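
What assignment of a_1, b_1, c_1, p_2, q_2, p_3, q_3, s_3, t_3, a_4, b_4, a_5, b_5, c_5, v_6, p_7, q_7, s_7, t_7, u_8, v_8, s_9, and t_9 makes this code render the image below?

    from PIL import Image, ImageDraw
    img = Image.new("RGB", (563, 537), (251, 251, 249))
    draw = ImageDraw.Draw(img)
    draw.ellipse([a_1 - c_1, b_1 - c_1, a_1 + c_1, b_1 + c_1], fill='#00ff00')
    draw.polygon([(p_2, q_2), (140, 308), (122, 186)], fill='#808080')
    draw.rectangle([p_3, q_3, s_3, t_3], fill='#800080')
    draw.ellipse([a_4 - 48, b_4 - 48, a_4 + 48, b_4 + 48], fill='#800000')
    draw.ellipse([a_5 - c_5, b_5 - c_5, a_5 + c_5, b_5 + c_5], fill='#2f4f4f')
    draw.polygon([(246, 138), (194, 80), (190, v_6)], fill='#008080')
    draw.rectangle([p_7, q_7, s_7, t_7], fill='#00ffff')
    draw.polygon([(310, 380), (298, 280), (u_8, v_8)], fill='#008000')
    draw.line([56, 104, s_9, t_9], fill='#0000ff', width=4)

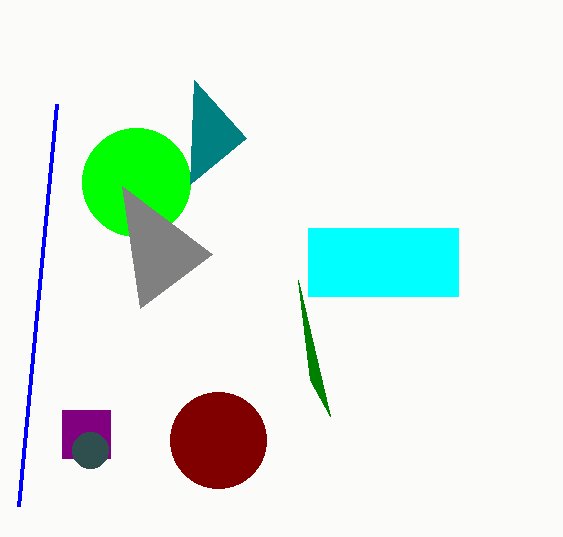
a_1 = 136, b_1 = 182, c_1 = 54, p_2 = 212, q_2 = 254, p_3 = 62, q_3 = 410, s_3 = 110, t_3 = 458, a_4 = 218, b_4 = 440, a_5 = 90, b_5 = 450, c_5 = 18, v_6 = 184, p_7 = 308, q_7 = 228, s_7 = 458, t_7 = 296, u_8 = 330, v_8 = 416, s_9 = 18, t_9 = 506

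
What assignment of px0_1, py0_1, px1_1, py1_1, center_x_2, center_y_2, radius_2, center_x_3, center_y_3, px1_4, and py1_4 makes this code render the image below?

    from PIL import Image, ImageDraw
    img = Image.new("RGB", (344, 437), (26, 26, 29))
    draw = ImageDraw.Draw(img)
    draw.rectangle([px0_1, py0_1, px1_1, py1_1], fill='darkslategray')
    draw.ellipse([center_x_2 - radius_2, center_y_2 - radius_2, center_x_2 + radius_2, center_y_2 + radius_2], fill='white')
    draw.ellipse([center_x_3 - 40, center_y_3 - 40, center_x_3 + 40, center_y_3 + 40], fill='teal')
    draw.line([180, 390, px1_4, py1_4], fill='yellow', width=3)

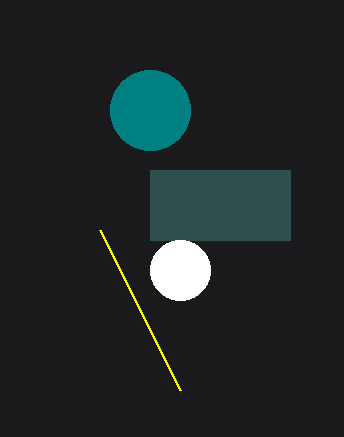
px0_1 = 150; py0_1 = 170; px1_1 = 290; py1_1 = 240; center_x_2 = 180; center_y_2 = 270; radius_2 = 30; center_x_3 = 150; center_y_3 = 110; px1_4 = 100; py1_4 = 230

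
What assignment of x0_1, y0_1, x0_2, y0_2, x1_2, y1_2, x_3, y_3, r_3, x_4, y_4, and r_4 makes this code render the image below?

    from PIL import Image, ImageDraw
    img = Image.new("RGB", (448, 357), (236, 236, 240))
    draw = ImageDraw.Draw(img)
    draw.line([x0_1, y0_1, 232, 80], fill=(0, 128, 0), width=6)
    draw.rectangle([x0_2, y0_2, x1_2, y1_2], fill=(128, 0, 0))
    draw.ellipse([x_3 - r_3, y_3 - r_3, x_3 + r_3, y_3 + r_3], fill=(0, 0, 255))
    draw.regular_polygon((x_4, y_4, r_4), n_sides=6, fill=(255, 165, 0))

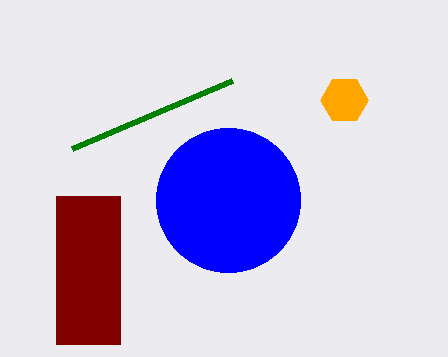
x0_1 = 72, y0_1 = 148, x0_2 = 56, y0_2 = 196, x1_2 = 120, y1_2 = 344, x_3 = 228, y_3 = 200, r_3 = 72, x_4 = 344, y_4 = 100, r_4 = 24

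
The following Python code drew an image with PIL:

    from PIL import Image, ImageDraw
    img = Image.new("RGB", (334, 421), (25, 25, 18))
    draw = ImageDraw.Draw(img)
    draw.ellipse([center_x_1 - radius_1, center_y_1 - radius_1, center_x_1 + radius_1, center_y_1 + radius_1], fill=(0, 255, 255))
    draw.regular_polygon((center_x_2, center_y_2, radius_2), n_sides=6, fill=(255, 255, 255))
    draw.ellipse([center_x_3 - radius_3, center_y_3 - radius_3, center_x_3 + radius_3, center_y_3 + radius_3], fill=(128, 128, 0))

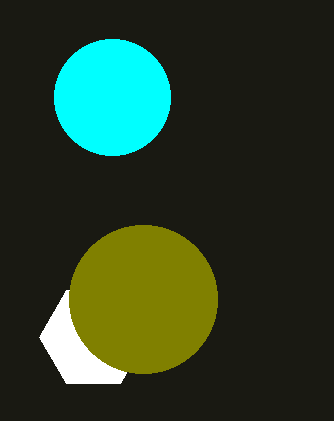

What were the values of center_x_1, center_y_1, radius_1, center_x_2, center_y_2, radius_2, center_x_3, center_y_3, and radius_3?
center_x_1 = 112
center_y_1 = 97
radius_1 = 58
center_x_2 = 93
center_y_2 = 337
radius_2 = 54
center_x_3 = 143
center_y_3 = 299
radius_3 = 74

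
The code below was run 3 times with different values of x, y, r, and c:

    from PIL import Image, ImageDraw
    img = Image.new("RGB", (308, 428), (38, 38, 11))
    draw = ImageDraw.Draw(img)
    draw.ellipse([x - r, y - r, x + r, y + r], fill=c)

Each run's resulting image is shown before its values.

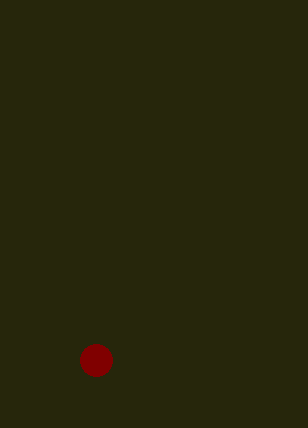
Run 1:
x = 96
y = 360
r = 16
c = 'maroon'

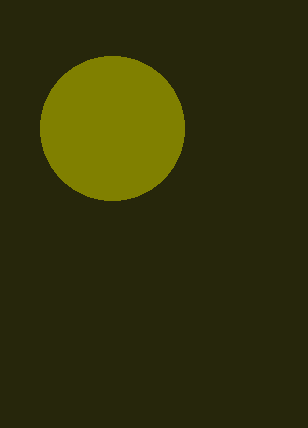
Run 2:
x = 112
y = 128
r = 72
c = 'olive'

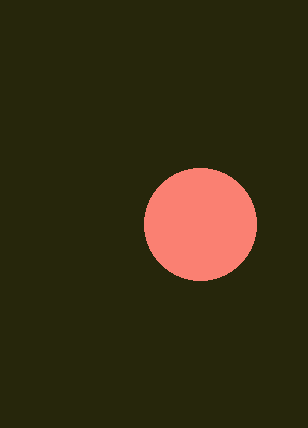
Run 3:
x = 200, y = 224, r = 56, c = 'salmon'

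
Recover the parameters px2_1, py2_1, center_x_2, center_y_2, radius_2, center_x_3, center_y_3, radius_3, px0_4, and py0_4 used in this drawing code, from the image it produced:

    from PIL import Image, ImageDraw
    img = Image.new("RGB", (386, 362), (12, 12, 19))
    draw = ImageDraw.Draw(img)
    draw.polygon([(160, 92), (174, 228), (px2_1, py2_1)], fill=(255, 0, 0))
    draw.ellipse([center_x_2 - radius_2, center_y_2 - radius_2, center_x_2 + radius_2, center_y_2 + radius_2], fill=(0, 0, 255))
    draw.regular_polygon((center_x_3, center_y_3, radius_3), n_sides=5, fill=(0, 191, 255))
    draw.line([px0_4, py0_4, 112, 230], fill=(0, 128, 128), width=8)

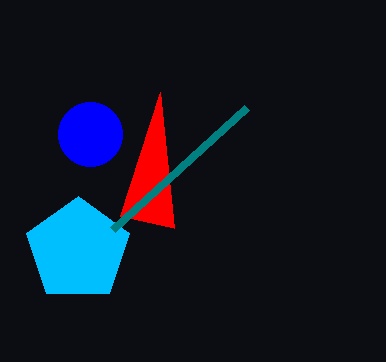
px2_1 = 120
py2_1 = 216
center_x_2 = 90
center_y_2 = 134
radius_2 = 32
center_x_3 = 78
center_y_3 = 250
radius_3 = 54
px0_4 = 246
py0_4 = 108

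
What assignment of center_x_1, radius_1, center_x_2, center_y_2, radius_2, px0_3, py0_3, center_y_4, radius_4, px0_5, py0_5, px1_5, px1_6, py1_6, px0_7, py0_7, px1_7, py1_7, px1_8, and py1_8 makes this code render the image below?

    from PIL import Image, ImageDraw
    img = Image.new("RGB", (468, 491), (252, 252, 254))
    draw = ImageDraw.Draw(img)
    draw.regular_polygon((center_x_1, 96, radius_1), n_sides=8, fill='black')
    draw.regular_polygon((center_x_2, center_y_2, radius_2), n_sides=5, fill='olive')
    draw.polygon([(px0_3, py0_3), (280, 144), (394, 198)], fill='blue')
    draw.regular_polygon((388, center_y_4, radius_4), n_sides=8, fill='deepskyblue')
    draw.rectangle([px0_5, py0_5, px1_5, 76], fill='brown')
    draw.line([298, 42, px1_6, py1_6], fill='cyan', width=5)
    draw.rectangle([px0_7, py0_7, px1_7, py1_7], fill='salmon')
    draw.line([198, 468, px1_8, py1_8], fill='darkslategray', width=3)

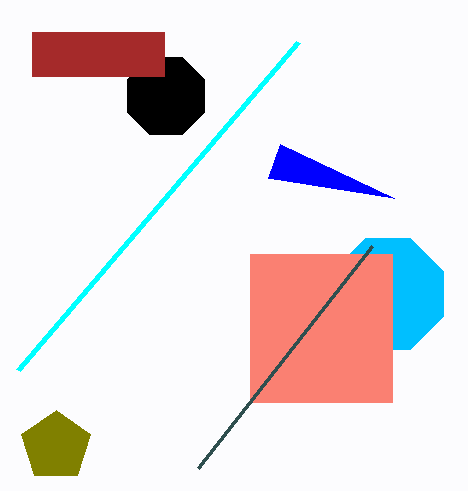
center_x_1 = 166, radius_1 = 42, center_x_2 = 56, center_y_2 = 446, radius_2 = 36, px0_3 = 268, py0_3 = 178, center_y_4 = 294, radius_4 = 60, px0_5 = 32, py0_5 = 32, px1_5 = 164, px1_6 = 18, py1_6 = 370, px0_7 = 250, py0_7 = 254, px1_7 = 392, py1_7 = 402, px1_8 = 372, py1_8 = 246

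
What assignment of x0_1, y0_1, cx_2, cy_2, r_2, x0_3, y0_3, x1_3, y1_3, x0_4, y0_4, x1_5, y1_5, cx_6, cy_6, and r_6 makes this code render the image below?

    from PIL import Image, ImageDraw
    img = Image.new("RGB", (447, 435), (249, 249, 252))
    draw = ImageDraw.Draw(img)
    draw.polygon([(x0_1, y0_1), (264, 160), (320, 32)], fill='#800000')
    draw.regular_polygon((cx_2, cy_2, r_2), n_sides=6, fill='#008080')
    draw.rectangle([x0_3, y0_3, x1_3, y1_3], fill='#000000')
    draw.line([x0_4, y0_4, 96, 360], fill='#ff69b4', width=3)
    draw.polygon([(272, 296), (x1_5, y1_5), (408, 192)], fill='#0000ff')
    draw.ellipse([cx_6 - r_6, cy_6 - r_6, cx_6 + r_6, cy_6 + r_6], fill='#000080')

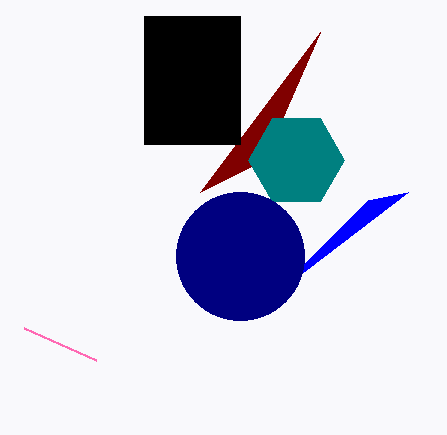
x0_1 = 200
y0_1 = 192
cx_2 = 296
cy_2 = 160
r_2 = 48
x0_3 = 144
y0_3 = 16
x1_3 = 240
y1_3 = 144
x0_4 = 24
y0_4 = 328
x1_5 = 368
y1_5 = 200
cx_6 = 240
cy_6 = 256
r_6 = 64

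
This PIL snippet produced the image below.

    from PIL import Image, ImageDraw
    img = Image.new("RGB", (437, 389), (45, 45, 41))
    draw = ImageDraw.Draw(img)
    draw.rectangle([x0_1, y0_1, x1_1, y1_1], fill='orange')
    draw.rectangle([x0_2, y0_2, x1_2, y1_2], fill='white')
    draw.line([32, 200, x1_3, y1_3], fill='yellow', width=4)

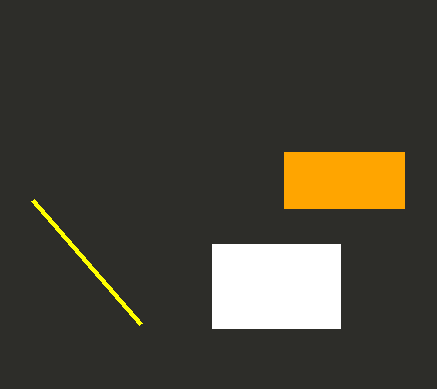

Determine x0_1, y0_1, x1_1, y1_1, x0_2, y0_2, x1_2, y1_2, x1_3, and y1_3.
x0_1 = 284; y0_1 = 152; x1_1 = 404; y1_1 = 208; x0_2 = 212; y0_2 = 244; x1_2 = 340; y1_2 = 328; x1_3 = 140; y1_3 = 324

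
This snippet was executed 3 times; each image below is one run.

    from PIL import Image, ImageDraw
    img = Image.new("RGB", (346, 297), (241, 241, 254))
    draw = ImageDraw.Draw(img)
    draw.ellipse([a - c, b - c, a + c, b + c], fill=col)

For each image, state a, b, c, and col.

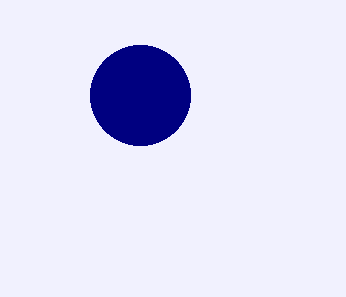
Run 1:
a = 140, b = 95, c = 50, col = 'navy'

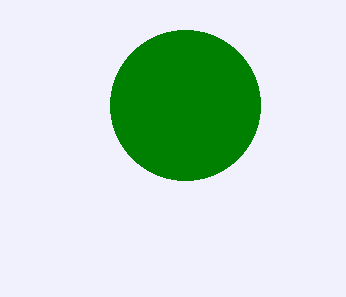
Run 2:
a = 185, b = 105, c = 75, col = 'green'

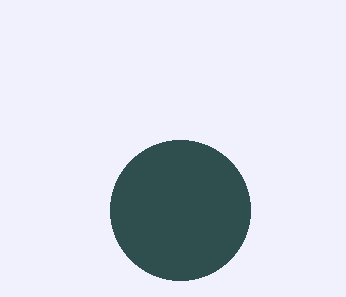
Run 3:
a = 180
b = 210
c = 70
col = 'darkslategray'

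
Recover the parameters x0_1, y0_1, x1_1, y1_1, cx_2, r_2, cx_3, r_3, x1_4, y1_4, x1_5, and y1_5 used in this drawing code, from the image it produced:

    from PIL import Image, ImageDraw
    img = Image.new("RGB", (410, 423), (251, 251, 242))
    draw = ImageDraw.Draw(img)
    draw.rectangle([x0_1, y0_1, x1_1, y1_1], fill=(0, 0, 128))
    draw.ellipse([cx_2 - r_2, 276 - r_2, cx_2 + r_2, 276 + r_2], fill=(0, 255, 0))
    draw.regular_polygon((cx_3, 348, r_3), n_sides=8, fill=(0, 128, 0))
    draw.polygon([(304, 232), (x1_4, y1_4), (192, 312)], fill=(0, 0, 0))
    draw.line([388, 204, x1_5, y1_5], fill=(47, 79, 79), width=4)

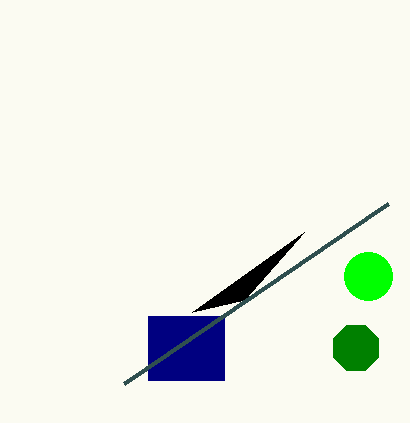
x0_1 = 148, y0_1 = 316, x1_1 = 224, y1_1 = 380, cx_2 = 368, r_2 = 24, cx_3 = 356, r_3 = 24, x1_4 = 244, y1_4 = 300, x1_5 = 124, y1_5 = 384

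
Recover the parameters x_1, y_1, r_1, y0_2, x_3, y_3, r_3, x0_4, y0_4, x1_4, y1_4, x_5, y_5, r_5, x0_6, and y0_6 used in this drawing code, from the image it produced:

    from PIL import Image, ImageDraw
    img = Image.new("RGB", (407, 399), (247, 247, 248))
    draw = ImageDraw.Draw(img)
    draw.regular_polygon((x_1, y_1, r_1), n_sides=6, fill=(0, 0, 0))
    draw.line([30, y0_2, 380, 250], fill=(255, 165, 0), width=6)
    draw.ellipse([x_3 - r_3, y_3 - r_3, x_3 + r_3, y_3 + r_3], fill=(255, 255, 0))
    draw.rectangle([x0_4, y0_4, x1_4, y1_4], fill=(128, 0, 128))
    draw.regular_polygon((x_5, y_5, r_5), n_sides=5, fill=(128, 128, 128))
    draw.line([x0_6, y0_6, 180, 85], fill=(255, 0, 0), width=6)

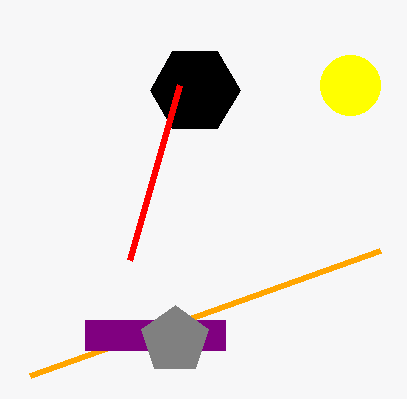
x_1 = 195; y_1 = 90; r_1 = 45; y0_2 = 375; x_3 = 350; y_3 = 85; r_3 = 30; x0_4 = 85; y0_4 = 320; x1_4 = 225; y1_4 = 350; x_5 = 175; y_5 = 340; r_5 = 35; x0_6 = 130; y0_6 = 260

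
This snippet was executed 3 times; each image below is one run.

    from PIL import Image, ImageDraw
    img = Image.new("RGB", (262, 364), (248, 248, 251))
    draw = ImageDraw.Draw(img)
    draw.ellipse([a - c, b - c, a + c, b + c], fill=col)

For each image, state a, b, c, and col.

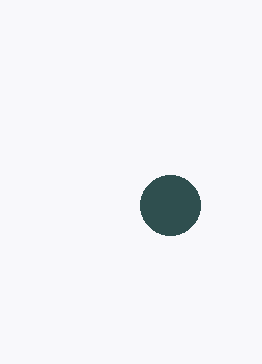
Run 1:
a = 170
b = 205
c = 30
col = 'darkslategray'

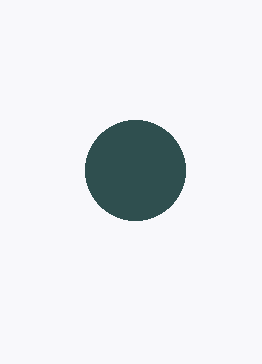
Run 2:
a = 135, b = 170, c = 50, col = 'darkslategray'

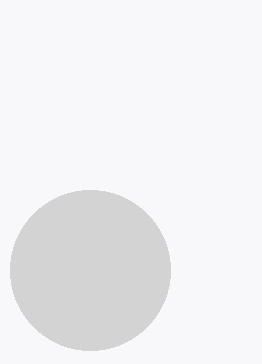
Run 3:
a = 90; b = 270; c = 80; col = 'lightgray'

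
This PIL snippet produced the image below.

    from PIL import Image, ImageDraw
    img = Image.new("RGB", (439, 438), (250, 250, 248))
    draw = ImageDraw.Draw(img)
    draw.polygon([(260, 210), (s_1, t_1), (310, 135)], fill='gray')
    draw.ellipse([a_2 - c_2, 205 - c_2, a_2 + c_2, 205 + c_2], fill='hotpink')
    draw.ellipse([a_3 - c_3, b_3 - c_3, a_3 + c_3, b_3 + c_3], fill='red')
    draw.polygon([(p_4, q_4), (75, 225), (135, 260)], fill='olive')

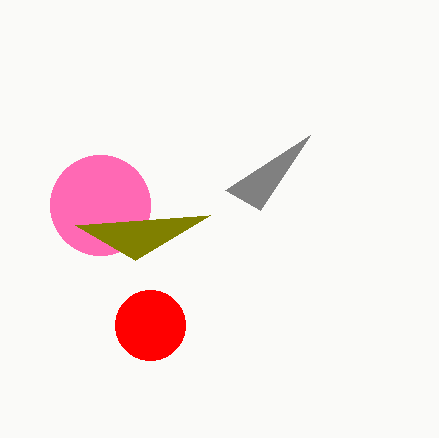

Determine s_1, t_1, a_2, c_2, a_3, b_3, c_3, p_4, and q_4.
s_1 = 225; t_1 = 190; a_2 = 100; c_2 = 50; a_3 = 150; b_3 = 325; c_3 = 35; p_4 = 210; q_4 = 215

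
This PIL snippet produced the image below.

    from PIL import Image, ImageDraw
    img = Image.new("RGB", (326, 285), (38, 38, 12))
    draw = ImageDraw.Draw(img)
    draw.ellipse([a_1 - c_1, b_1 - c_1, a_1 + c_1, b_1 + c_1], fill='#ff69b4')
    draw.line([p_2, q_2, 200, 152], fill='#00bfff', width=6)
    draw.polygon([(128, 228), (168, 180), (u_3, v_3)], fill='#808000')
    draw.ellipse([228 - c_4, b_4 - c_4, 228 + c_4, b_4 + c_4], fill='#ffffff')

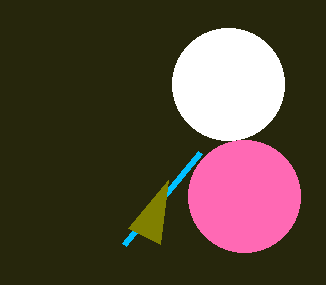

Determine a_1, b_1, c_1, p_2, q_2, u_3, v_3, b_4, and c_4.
a_1 = 244; b_1 = 196; c_1 = 56; p_2 = 124; q_2 = 244; u_3 = 160; v_3 = 244; b_4 = 84; c_4 = 56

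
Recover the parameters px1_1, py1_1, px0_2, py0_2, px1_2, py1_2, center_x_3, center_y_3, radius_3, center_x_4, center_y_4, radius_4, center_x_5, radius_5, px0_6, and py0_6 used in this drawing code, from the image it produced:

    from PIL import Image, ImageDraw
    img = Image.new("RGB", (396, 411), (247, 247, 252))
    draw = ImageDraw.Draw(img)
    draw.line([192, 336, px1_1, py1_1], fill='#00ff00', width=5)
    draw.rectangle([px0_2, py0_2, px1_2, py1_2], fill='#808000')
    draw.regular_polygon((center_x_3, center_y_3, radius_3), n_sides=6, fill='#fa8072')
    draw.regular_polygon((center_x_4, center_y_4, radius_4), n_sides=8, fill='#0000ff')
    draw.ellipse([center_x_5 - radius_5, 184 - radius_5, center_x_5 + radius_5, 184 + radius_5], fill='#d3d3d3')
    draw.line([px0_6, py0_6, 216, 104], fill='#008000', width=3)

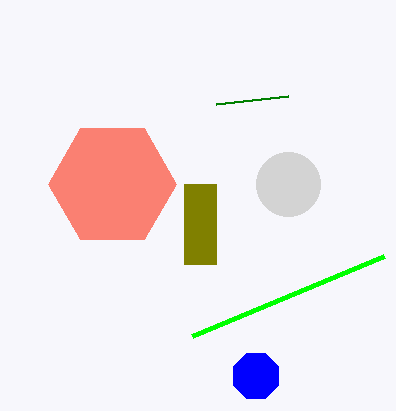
px1_1 = 384, py1_1 = 256, px0_2 = 184, py0_2 = 184, px1_2 = 216, py1_2 = 264, center_x_3 = 112, center_y_3 = 184, radius_3 = 64, center_x_4 = 256, center_y_4 = 376, radius_4 = 24, center_x_5 = 288, radius_5 = 32, px0_6 = 288, py0_6 = 96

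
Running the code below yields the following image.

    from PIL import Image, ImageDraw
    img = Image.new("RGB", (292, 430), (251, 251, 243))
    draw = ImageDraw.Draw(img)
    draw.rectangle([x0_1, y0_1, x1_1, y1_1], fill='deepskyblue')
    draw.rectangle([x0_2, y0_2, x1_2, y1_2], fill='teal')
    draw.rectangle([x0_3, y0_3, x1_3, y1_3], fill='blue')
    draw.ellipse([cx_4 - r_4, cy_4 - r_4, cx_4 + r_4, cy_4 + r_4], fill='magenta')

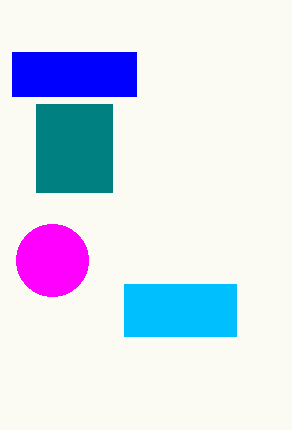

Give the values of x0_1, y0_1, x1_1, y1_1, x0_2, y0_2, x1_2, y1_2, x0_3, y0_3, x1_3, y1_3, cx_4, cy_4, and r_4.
x0_1 = 124
y0_1 = 284
x1_1 = 236
y1_1 = 336
x0_2 = 36
y0_2 = 104
x1_2 = 112
y1_2 = 192
x0_3 = 12
y0_3 = 52
x1_3 = 136
y1_3 = 96
cx_4 = 52
cy_4 = 260
r_4 = 36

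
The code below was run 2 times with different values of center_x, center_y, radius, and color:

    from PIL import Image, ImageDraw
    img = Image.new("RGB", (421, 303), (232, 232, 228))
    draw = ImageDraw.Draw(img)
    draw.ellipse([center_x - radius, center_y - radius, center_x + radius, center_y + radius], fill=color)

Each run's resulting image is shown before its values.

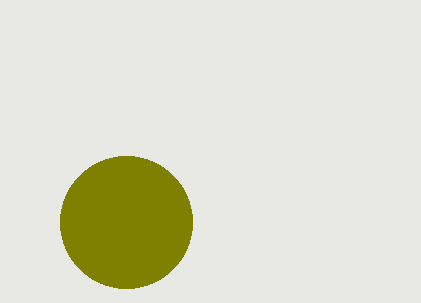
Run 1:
center_x = 126
center_y = 222
radius = 66
color = 'olive'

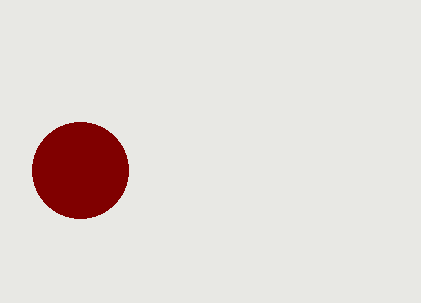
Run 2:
center_x = 80, center_y = 170, radius = 48, color = 'maroon'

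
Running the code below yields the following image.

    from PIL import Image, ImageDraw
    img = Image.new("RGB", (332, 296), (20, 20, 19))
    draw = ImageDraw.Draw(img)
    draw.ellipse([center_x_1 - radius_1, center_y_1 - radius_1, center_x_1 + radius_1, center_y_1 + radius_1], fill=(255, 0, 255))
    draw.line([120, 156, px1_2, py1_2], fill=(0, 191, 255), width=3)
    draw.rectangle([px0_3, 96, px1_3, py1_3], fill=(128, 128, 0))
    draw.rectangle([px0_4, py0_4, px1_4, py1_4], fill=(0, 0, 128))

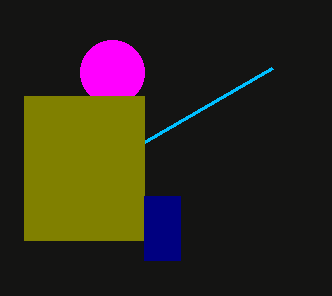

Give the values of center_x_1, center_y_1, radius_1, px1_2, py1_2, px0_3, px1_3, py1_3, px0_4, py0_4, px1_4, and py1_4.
center_x_1 = 112
center_y_1 = 72
radius_1 = 32
px1_2 = 272
py1_2 = 68
px0_3 = 24
px1_3 = 144
py1_3 = 240
px0_4 = 144
py0_4 = 196
px1_4 = 180
py1_4 = 260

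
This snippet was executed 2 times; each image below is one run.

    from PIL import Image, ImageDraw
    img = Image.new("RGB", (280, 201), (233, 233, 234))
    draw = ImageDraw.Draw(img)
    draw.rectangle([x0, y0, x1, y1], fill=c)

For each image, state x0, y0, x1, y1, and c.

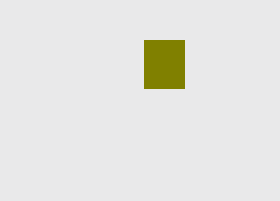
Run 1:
x0 = 144; y0 = 40; x1 = 184; y1 = 88; c = 'olive'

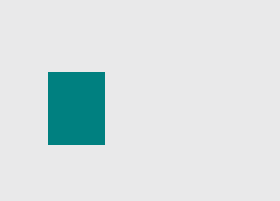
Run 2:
x0 = 48
y0 = 72
x1 = 104
y1 = 144
c = 'teal'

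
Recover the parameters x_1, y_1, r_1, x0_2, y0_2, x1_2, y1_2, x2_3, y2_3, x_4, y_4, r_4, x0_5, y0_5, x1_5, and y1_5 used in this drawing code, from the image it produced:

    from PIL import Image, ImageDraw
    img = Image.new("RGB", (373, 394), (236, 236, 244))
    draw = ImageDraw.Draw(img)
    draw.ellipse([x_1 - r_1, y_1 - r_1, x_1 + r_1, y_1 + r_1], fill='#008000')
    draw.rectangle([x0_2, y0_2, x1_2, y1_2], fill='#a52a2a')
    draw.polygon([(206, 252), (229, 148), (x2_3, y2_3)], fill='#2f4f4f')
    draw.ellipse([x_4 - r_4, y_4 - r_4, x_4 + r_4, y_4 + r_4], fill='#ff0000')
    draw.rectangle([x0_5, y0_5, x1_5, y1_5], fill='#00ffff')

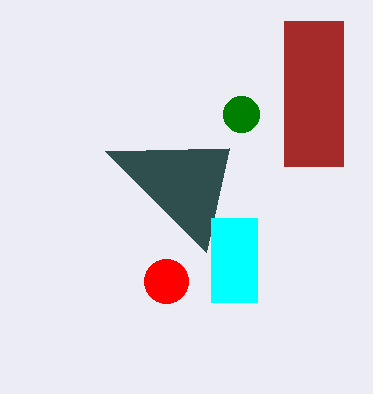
x_1 = 241, y_1 = 114, r_1 = 18, x0_2 = 284, y0_2 = 21, x1_2 = 343, y1_2 = 166, x2_3 = 105, y2_3 = 151, x_4 = 166, y_4 = 281, r_4 = 22, x0_5 = 211, y0_5 = 218, x1_5 = 257, y1_5 = 302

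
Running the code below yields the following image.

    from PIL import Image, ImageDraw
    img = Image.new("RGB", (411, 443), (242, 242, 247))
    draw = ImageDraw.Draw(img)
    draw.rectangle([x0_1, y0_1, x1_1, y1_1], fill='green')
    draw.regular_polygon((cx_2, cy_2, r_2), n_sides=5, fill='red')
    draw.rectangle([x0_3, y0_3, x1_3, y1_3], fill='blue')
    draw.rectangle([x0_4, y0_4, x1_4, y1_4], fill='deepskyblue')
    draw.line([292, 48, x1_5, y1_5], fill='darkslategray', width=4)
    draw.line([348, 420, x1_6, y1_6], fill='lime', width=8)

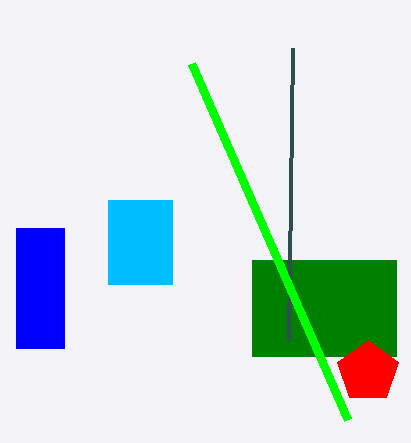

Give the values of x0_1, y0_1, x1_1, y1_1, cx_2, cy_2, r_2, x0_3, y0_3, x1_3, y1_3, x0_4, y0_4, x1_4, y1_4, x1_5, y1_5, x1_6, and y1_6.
x0_1 = 252; y0_1 = 260; x1_1 = 396; y1_1 = 356; cx_2 = 368; cy_2 = 372; r_2 = 32; x0_3 = 16; y0_3 = 228; x1_3 = 64; y1_3 = 348; x0_4 = 108; y0_4 = 200; x1_4 = 172; y1_4 = 284; x1_5 = 288; y1_5 = 340; x1_6 = 192; y1_6 = 64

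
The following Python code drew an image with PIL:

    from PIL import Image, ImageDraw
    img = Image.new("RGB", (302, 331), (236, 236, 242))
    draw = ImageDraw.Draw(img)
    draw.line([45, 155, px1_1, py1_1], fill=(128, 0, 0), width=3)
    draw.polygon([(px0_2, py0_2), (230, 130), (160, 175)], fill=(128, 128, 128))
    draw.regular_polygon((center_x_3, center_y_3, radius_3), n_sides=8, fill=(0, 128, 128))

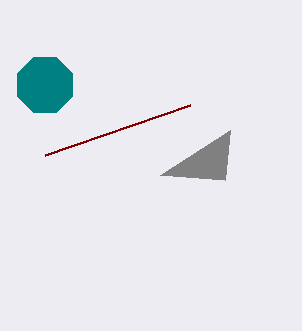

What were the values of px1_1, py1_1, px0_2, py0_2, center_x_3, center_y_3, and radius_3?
px1_1 = 190
py1_1 = 105
px0_2 = 225
py0_2 = 180
center_x_3 = 45
center_y_3 = 85
radius_3 = 30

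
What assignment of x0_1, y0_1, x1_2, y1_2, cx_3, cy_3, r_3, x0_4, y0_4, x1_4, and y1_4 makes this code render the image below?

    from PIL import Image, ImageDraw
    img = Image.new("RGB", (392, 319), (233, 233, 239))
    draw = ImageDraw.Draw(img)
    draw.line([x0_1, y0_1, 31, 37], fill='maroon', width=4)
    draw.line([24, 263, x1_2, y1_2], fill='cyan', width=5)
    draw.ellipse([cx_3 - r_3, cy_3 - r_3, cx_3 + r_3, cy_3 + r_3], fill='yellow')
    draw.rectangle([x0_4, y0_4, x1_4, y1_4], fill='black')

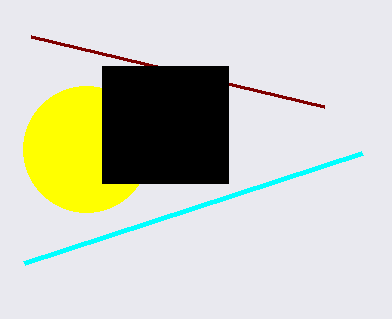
x0_1 = 324, y0_1 = 107, x1_2 = 362, y1_2 = 153, cx_3 = 86, cy_3 = 149, r_3 = 63, x0_4 = 102, y0_4 = 66, x1_4 = 228, y1_4 = 183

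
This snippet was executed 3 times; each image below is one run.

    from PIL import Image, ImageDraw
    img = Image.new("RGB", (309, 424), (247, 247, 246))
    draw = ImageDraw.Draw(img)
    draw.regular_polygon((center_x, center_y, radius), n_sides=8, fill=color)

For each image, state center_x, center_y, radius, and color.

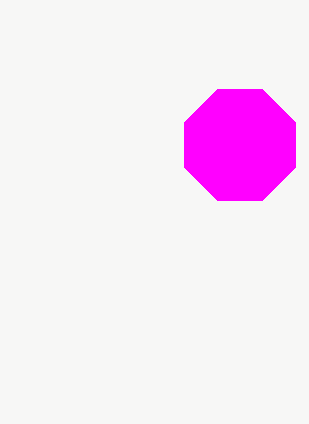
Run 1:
center_x = 240; center_y = 145; radius = 60; color = 'magenta'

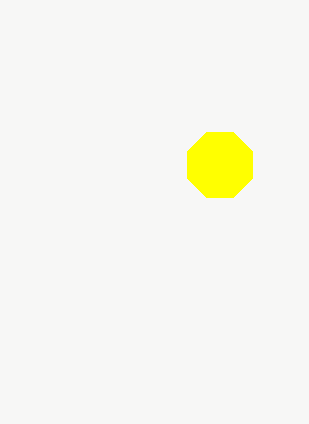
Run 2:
center_x = 220, center_y = 165, radius = 35, color = 'yellow'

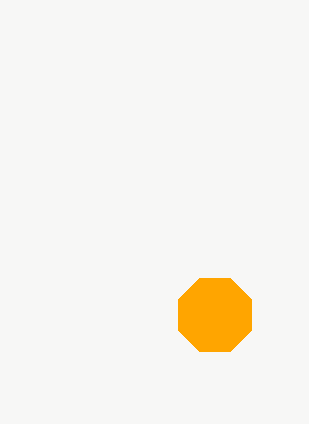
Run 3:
center_x = 215; center_y = 315; radius = 40; color = 'orange'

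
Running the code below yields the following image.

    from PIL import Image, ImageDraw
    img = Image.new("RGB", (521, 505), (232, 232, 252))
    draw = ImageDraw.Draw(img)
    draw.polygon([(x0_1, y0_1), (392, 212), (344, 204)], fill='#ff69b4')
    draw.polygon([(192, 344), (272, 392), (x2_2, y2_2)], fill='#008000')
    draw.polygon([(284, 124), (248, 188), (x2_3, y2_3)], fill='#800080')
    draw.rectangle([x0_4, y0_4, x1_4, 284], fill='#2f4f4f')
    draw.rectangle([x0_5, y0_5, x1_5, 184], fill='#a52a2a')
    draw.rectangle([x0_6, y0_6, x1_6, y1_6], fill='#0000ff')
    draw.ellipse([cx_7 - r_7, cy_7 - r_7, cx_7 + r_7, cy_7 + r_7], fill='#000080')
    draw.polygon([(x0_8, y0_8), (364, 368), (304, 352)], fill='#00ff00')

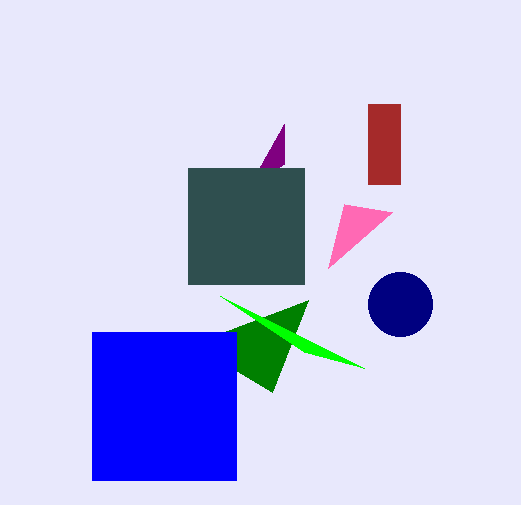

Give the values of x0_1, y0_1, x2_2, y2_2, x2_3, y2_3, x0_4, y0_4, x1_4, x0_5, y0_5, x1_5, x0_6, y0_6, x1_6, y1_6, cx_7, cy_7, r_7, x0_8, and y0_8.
x0_1 = 328; y0_1 = 268; x2_2 = 308; y2_2 = 300; x2_3 = 284; y2_3 = 164; x0_4 = 188; y0_4 = 168; x1_4 = 304; x0_5 = 368; y0_5 = 104; x1_5 = 400; x0_6 = 92; y0_6 = 332; x1_6 = 236; y1_6 = 480; cx_7 = 400; cy_7 = 304; r_7 = 32; x0_8 = 220; y0_8 = 296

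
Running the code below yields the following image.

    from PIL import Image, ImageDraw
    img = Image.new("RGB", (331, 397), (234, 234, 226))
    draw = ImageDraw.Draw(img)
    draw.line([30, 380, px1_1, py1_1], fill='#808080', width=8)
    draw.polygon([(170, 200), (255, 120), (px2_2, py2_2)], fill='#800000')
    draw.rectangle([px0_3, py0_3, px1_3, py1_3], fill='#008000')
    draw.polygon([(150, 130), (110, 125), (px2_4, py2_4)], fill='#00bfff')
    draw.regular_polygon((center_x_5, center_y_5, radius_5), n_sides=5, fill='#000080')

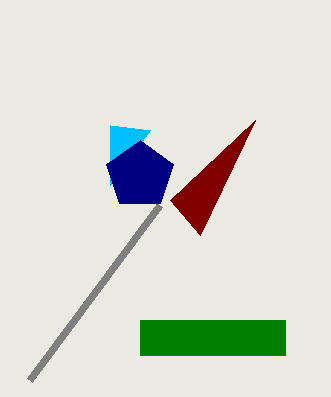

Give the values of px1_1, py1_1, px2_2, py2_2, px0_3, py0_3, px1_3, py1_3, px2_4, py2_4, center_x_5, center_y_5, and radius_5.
px1_1 = 160; py1_1 = 205; px2_2 = 200; py2_2 = 235; px0_3 = 140; py0_3 = 320; px1_3 = 285; py1_3 = 355; px2_4 = 110; py2_4 = 185; center_x_5 = 140; center_y_5 = 175; radius_5 = 35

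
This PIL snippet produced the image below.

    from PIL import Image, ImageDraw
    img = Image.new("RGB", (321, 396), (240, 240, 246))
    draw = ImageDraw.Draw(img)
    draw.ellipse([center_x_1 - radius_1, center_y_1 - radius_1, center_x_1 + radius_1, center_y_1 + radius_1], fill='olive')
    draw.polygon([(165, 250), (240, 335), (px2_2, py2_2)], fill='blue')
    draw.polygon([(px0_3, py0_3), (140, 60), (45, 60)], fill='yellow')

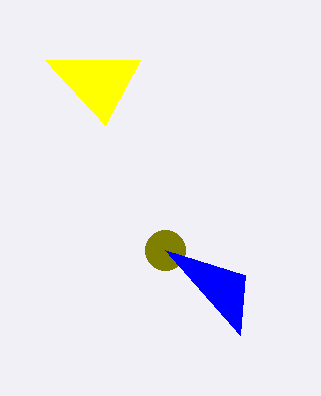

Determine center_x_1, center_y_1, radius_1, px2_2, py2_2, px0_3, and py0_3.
center_x_1 = 165; center_y_1 = 250; radius_1 = 20; px2_2 = 245; py2_2 = 275; px0_3 = 105; py0_3 = 125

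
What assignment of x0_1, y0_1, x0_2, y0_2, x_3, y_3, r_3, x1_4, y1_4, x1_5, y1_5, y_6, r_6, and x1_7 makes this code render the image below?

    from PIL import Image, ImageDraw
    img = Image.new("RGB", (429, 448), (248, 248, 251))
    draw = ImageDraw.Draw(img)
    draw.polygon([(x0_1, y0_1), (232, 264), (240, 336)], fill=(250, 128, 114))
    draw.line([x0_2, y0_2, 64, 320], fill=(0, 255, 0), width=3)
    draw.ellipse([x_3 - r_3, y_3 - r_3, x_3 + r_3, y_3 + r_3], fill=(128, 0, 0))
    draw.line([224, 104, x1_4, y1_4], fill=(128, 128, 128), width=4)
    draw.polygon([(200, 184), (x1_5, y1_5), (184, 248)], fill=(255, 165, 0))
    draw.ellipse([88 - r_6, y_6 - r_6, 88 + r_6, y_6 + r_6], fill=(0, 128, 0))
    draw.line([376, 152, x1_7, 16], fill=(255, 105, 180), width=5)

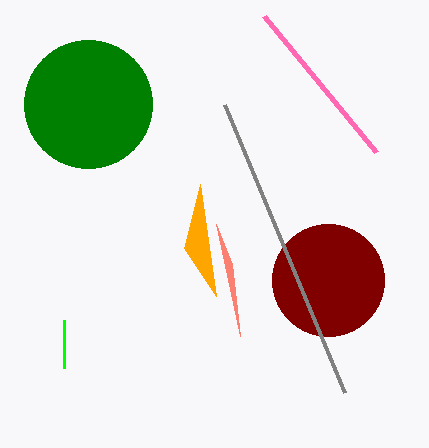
x0_1 = 216, y0_1 = 224, x0_2 = 64, y0_2 = 368, x_3 = 328, y_3 = 280, r_3 = 56, x1_4 = 344, y1_4 = 392, x1_5 = 216, y1_5 = 296, y_6 = 104, r_6 = 64, x1_7 = 264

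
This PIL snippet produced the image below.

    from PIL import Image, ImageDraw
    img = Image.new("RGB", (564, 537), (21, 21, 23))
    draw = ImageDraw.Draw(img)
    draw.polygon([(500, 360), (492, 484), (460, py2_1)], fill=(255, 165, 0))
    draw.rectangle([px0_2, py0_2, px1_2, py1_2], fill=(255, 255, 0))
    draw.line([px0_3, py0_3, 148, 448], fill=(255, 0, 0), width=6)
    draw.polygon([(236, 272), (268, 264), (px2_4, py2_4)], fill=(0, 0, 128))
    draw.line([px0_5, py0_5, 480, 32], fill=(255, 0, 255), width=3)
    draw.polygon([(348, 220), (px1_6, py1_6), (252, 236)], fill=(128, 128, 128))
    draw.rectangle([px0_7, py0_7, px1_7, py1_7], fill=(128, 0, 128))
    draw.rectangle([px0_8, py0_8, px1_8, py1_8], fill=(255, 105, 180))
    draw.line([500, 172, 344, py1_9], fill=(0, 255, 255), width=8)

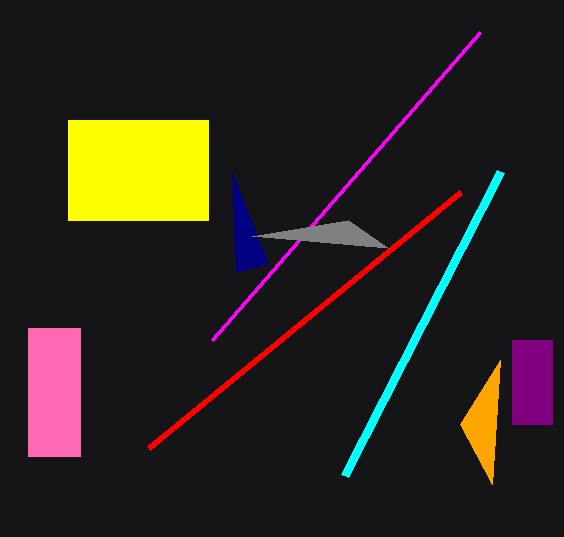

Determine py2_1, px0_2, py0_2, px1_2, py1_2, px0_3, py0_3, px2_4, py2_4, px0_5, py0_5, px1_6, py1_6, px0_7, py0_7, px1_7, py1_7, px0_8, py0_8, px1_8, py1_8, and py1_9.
py2_1 = 424, px0_2 = 68, py0_2 = 120, px1_2 = 208, py1_2 = 220, px0_3 = 460, py0_3 = 192, px2_4 = 232, py2_4 = 172, px0_5 = 212, py0_5 = 340, px1_6 = 388, py1_6 = 248, px0_7 = 512, py0_7 = 340, px1_7 = 552, py1_7 = 424, px0_8 = 28, py0_8 = 328, px1_8 = 80, py1_8 = 456, py1_9 = 476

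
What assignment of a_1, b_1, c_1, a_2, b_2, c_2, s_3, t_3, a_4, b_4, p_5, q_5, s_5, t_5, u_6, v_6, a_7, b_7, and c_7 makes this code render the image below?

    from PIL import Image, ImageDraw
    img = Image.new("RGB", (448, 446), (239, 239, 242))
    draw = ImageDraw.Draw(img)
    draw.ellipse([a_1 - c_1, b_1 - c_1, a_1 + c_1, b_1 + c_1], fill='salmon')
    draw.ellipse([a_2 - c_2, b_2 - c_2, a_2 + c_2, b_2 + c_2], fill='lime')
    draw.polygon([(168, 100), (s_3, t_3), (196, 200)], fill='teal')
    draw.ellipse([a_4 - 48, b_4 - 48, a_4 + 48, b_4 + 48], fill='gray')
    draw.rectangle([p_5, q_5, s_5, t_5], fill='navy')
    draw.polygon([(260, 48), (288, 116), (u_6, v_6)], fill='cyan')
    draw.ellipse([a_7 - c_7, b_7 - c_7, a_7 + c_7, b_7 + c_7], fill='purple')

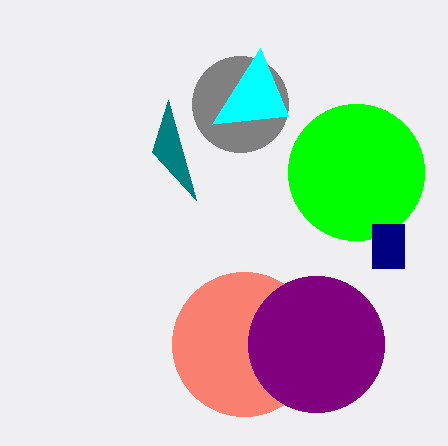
a_1 = 244, b_1 = 344, c_1 = 72, a_2 = 356, b_2 = 172, c_2 = 68, s_3 = 152, t_3 = 152, a_4 = 240, b_4 = 104, p_5 = 372, q_5 = 224, s_5 = 404, t_5 = 268, u_6 = 212, v_6 = 124, a_7 = 316, b_7 = 344, c_7 = 68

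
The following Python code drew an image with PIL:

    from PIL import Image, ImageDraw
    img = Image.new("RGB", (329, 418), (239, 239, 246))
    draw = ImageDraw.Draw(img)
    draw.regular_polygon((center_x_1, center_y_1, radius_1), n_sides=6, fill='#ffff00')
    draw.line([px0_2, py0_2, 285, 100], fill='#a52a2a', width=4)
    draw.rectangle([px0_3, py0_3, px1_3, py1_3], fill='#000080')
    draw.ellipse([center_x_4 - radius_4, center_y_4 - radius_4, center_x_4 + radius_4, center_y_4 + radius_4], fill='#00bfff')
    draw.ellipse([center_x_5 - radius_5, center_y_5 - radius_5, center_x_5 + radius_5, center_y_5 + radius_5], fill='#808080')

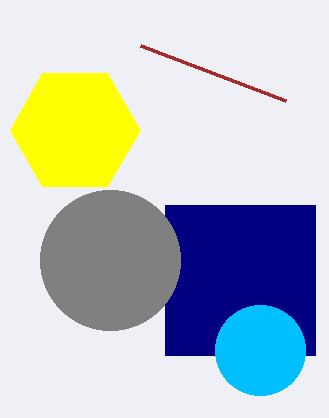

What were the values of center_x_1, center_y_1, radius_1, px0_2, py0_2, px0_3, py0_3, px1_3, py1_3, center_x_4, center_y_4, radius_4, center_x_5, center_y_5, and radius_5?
center_x_1 = 75; center_y_1 = 130; radius_1 = 65; px0_2 = 140; py0_2 = 45; px0_3 = 165; py0_3 = 205; px1_3 = 315; py1_3 = 355; center_x_4 = 260; center_y_4 = 350; radius_4 = 45; center_x_5 = 110; center_y_5 = 260; radius_5 = 70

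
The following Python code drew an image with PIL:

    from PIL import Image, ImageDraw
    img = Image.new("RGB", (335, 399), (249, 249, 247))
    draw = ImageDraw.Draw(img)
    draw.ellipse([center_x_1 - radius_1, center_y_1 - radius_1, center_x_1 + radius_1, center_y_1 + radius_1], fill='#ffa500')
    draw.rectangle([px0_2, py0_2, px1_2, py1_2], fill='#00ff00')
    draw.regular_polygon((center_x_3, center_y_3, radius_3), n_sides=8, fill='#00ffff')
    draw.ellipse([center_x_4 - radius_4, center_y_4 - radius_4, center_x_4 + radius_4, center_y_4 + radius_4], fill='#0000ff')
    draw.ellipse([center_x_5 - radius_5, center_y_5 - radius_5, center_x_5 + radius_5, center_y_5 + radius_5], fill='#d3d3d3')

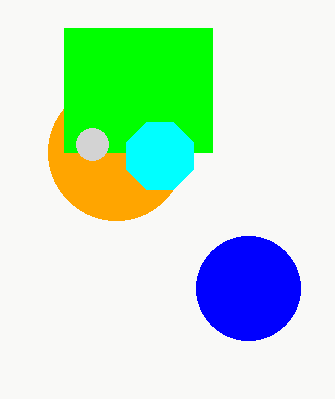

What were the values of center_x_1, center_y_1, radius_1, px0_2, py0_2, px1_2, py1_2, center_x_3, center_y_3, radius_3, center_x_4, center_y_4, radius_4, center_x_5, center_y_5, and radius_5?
center_x_1 = 116
center_y_1 = 152
radius_1 = 68
px0_2 = 64
py0_2 = 28
px1_2 = 212
py1_2 = 152
center_x_3 = 160
center_y_3 = 156
radius_3 = 36
center_x_4 = 248
center_y_4 = 288
radius_4 = 52
center_x_5 = 92
center_y_5 = 144
radius_5 = 16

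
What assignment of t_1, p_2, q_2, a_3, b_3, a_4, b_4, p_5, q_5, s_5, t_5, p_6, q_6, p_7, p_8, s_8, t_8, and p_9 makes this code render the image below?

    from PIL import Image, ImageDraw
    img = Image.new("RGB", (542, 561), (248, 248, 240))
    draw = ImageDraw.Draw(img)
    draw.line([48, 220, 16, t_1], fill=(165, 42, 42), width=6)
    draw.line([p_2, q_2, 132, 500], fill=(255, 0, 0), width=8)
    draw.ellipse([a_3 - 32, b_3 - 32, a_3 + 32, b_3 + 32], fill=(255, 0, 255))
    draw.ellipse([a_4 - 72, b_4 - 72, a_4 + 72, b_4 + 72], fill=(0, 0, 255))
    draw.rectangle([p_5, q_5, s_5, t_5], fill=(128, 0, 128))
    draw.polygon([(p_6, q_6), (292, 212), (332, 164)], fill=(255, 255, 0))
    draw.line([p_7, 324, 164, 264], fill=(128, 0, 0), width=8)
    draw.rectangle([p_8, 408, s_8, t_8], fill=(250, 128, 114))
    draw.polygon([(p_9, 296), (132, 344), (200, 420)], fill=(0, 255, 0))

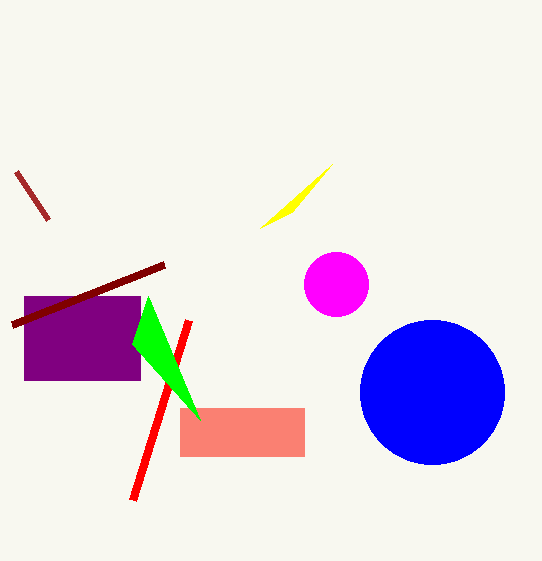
t_1 = 172
p_2 = 188
q_2 = 320
a_3 = 336
b_3 = 284
a_4 = 432
b_4 = 392
p_5 = 24
q_5 = 296
s_5 = 140
t_5 = 380
p_6 = 260
q_6 = 228
p_7 = 12
p_8 = 180
s_8 = 304
t_8 = 456
p_9 = 148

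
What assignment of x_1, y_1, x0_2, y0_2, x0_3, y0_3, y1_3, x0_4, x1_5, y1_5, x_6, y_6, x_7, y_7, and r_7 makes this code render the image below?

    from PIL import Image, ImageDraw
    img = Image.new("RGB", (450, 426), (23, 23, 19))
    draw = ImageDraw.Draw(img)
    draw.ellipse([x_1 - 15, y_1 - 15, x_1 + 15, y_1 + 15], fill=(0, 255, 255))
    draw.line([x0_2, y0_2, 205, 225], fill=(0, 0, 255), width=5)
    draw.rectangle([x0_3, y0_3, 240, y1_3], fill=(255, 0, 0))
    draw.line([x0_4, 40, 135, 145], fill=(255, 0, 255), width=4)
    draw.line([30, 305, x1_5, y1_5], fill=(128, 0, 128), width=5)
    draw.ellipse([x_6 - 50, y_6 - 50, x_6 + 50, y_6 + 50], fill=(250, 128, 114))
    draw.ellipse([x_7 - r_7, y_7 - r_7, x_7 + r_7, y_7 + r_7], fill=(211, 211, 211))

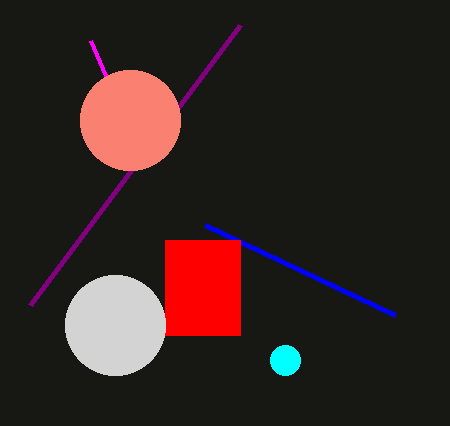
x_1 = 285; y_1 = 360; x0_2 = 395; y0_2 = 315; x0_3 = 165; y0_3 = 240; y1_3 = 335; x0_4 = 90; x1_5 = 240; y1_5 = 25; x_6 = 130; y_6 = 120; x_7 = 115; y_7 = 325; r_7 = 50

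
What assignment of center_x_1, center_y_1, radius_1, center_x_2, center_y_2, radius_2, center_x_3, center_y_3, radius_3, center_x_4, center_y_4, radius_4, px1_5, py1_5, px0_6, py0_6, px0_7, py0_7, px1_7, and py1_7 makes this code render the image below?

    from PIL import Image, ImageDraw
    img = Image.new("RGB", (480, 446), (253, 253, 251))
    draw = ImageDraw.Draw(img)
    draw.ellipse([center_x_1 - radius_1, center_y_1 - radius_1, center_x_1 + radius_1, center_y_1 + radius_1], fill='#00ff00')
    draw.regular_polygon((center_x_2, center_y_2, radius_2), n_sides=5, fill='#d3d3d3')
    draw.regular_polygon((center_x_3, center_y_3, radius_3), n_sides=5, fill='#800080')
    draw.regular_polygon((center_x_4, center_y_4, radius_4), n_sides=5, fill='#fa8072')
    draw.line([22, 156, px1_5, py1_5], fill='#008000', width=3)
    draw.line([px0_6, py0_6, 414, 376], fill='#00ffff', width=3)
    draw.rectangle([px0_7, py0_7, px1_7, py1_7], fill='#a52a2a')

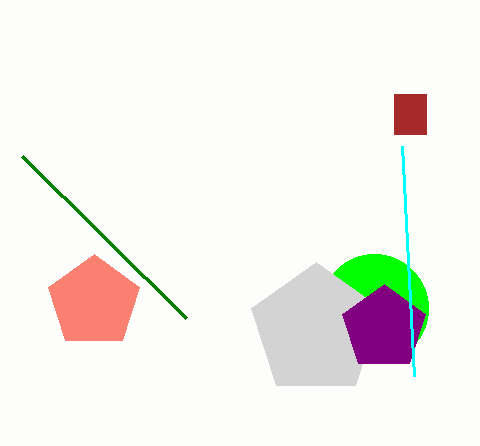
center_x_1 = 374, center_y_1 = 308, radius_1 = 54, center_x_2 = 316, center_y_2 = 330, radius_2 = 68, center_x_3 = 384, center_y_3 = 328, radius_3 = 44, center_x_4 = 94, center_y_4 = 302, radius_4 = 48, px1_5 = 186, py1_5 = 318, px0_6 = 402, py0_6 = 146, px0_7 = 394, py0_7 = 94, px1_7 = 426, py1_7 = 134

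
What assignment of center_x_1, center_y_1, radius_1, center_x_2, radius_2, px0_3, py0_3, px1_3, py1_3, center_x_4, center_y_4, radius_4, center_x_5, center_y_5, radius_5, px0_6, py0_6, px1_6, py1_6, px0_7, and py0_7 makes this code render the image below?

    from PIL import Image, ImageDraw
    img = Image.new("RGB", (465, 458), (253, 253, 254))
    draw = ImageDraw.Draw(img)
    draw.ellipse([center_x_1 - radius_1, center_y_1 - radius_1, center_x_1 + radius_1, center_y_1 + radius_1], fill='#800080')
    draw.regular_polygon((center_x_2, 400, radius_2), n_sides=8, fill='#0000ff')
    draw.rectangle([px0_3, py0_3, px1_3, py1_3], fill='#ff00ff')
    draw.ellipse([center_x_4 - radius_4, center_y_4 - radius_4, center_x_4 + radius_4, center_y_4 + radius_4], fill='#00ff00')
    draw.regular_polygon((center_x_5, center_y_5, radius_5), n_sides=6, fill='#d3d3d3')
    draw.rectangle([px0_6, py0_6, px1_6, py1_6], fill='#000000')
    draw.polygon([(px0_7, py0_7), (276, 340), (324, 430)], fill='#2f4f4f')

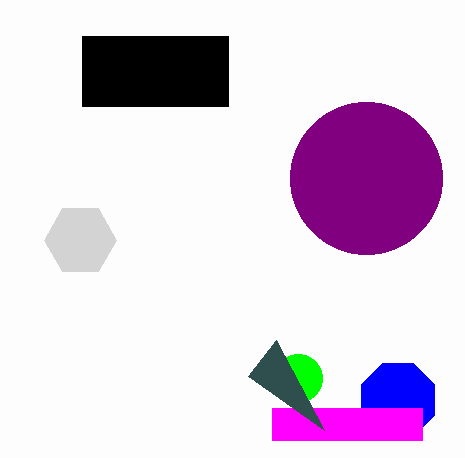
center_x_1 = 366; center_y_1 = 178; radius_1 = 76; center_x_2 = 398; radius_2 = 40; px0_3 = 272; py0_3 = 408; px1_3 = 422; py1_3 = 440; center_x_4 = 298; center_y_4 = 378; radius_4 = 24; center_x_5 = 80; center_y_5 = 240; radius_5 = 36; px0_6 = 82; py0_6 = 36; px1_6 = 228; py1_6 = 106; px0_7 = 248; py0_7 = 376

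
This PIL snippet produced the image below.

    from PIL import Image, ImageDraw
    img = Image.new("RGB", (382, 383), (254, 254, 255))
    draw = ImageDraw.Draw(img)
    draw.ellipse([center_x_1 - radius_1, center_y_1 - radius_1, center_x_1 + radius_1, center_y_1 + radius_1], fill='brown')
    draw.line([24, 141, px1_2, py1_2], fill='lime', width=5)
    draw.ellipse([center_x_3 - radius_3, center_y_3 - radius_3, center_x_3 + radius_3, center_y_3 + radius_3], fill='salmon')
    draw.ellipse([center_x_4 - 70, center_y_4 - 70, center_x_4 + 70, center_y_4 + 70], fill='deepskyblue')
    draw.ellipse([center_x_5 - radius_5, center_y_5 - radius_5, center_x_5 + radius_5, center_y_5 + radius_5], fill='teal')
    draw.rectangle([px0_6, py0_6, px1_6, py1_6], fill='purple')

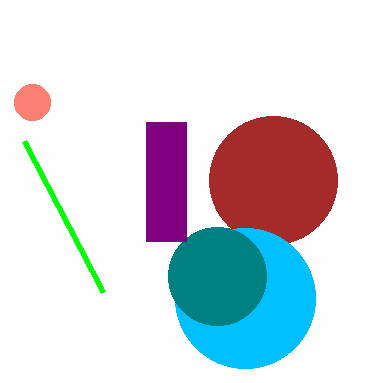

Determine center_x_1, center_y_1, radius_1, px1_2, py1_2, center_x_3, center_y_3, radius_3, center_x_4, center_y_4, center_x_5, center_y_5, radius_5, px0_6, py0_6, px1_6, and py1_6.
center_x_1 = 273, center_y_1 = 180, radius_1 = 64, px1_2 = 103, py1_2 = 292, center_x_3 = 32, center_y_3 = 102, radius_3 = 18, center_x_4 = 245, center_y_4 = 298, center_x_5 = 217, center_y_5 = 276, radius_5 = 49, px0_6 = 146, py0_6 = 122, px1_6 = 186, py1_6 = 241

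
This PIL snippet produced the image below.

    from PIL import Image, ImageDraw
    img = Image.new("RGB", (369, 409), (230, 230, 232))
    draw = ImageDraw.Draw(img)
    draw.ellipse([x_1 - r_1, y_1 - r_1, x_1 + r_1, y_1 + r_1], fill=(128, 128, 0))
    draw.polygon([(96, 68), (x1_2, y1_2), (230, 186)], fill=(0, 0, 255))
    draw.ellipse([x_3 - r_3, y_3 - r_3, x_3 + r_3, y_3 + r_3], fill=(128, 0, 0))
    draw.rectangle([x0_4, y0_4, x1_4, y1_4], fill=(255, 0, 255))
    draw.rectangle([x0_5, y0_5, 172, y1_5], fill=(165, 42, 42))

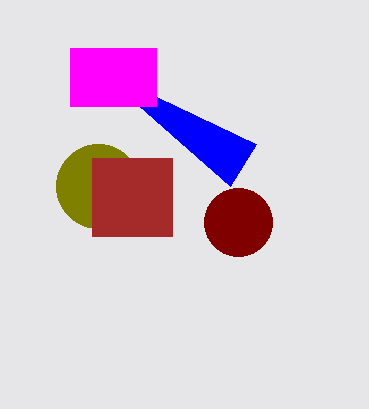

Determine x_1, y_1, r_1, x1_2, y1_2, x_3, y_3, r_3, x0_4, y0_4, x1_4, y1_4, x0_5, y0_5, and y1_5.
x_1 = 98; y_1 = 186; r_1 = 42; x1_2 = 256; y1_2 = 144; x_3 = 238; y_3 = 222; r_3 = 34; x0_4 = 70; y0_4 = 48; x1_4 = 156; y1_4 = 106; x0_5 = 92; y0_5 = 158; y1_5 = 236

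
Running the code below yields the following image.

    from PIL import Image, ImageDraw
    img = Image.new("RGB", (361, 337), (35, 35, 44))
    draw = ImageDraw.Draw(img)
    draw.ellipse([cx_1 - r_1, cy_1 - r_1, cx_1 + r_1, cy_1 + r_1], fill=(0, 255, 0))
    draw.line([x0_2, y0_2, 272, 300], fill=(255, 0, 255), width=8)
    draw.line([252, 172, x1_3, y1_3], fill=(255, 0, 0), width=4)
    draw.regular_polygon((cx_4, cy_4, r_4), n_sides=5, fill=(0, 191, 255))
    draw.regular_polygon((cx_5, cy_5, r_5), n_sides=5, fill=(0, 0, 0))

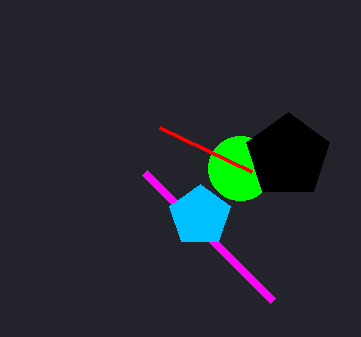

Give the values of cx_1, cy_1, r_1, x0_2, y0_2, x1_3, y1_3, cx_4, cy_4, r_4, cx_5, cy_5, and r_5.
cx_1 = 240, cy_1 = 168, r_1 = 32, x0_2 = 144, y0_2 = 172, x1_3 = 160, y1_3 = 128, cx_4 = 200, cy_4 = 216, r_4 = 32, cx_5 = 288, cy_5 = 156, r_5 = 44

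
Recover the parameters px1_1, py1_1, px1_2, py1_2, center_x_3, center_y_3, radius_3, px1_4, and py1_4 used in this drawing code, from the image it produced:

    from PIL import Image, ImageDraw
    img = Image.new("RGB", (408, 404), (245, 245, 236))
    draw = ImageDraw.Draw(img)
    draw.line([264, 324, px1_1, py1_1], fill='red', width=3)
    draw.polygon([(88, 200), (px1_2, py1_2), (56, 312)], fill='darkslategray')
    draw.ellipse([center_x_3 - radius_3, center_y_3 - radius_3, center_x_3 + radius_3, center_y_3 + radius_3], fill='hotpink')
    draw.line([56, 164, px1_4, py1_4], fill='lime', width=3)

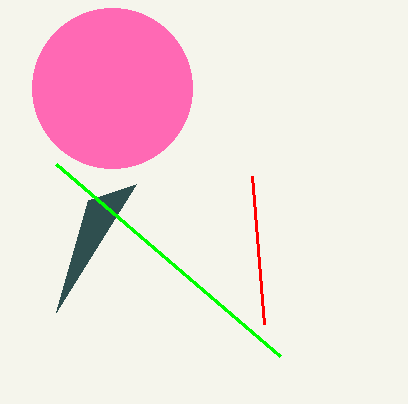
px1_1 = 252
py1_1 = 176
px1_2 = 136
py1_2 = 184
center_x_3 = 112
center_y_3 = 88
radius_3 = 80
px1_4 = 280
py1_4 = 356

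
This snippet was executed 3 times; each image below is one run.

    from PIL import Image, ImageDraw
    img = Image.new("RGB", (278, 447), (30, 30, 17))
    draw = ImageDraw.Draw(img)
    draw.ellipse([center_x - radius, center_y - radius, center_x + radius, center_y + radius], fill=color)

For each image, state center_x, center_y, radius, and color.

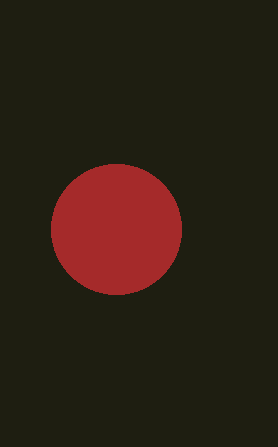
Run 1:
center_x = 116; center_y = 229; radius = 65; color = 'brown'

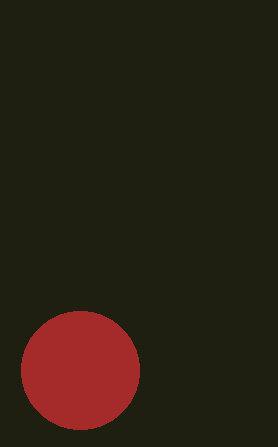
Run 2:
center_x = 80
center_y = 370
radius = 59
color = 'brown'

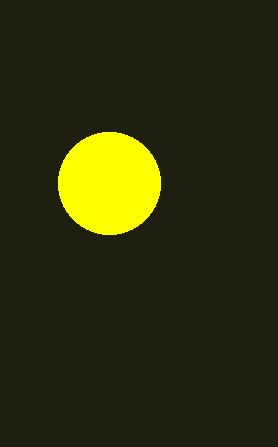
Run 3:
center_x = 109, center_y = 183, radius = 51, color = 'yellow'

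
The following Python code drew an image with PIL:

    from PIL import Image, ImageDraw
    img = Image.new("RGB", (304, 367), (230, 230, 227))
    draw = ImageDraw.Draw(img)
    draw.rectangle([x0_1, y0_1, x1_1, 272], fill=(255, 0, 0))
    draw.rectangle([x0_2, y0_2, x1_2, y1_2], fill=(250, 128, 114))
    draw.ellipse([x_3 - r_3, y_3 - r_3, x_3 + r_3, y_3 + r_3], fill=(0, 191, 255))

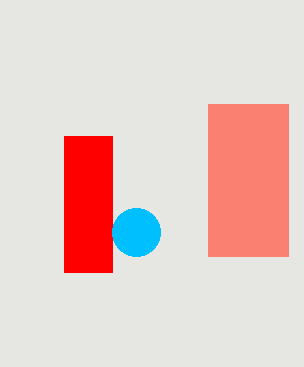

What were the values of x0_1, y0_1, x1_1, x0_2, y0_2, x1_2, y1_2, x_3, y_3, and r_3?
x0_1 = 64; y0_1 = 136; x1_1 = 112; x0_2 = 208; y0_2 = 104; x1_2 = 288; y1_2 = 256; x_3 = 136; y_3 = 232; r_3 = 24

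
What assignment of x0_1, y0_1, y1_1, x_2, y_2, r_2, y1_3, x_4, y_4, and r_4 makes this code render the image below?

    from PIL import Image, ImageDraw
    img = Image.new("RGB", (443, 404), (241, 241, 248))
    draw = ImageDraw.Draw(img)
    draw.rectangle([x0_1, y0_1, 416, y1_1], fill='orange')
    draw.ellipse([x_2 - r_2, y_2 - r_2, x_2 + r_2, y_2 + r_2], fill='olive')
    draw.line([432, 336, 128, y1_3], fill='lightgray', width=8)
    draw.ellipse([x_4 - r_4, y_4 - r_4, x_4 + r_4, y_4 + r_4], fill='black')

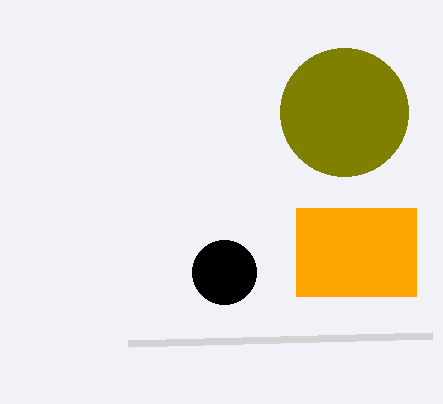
x0_1 = 296, y0_1 = 208, y1_1 = 296, x_2 = 344, y_2 = 112, r_2 = 64, y1_3 = 344, x_4 = 224, y_4 = 272, r_4 = 32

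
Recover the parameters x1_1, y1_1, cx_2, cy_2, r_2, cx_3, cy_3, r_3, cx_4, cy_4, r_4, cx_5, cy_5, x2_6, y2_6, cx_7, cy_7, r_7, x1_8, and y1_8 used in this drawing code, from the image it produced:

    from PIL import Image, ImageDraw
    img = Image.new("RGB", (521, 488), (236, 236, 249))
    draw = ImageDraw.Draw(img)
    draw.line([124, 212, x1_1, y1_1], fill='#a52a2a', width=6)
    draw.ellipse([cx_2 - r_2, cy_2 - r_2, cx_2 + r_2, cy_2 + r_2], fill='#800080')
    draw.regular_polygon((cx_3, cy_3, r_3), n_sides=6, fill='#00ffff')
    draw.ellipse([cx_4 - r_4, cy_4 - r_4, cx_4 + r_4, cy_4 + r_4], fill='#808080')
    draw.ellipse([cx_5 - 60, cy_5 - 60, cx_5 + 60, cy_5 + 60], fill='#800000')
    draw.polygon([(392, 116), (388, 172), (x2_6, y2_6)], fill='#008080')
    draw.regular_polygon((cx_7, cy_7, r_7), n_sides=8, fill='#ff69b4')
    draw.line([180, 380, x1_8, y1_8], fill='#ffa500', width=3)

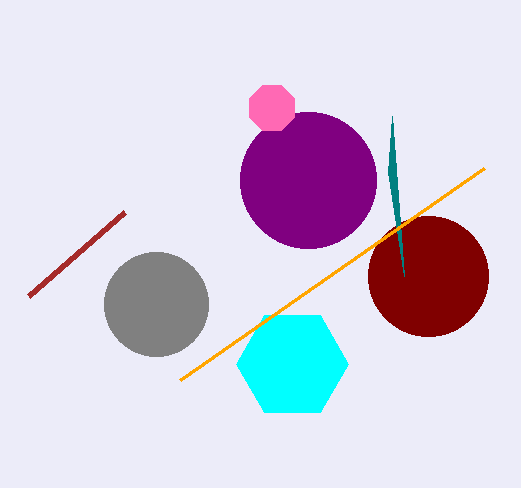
x1_1 = 28
y1_1 = 296
cx_2 = 308
cy_2 = 180
r_2 = 68
cx_3 = 292
cy_3 = 364
r_3 = 56
cx_4 = 156
cy_4 = 304
r_4 = 52
cx_5 = 428
cy_5 = 276
x2_6 = 404
y2_6 = 276
cx_7 = 272
cy_7 = 108
r_7 = 24
x1_8 = 484
y1_8 = 168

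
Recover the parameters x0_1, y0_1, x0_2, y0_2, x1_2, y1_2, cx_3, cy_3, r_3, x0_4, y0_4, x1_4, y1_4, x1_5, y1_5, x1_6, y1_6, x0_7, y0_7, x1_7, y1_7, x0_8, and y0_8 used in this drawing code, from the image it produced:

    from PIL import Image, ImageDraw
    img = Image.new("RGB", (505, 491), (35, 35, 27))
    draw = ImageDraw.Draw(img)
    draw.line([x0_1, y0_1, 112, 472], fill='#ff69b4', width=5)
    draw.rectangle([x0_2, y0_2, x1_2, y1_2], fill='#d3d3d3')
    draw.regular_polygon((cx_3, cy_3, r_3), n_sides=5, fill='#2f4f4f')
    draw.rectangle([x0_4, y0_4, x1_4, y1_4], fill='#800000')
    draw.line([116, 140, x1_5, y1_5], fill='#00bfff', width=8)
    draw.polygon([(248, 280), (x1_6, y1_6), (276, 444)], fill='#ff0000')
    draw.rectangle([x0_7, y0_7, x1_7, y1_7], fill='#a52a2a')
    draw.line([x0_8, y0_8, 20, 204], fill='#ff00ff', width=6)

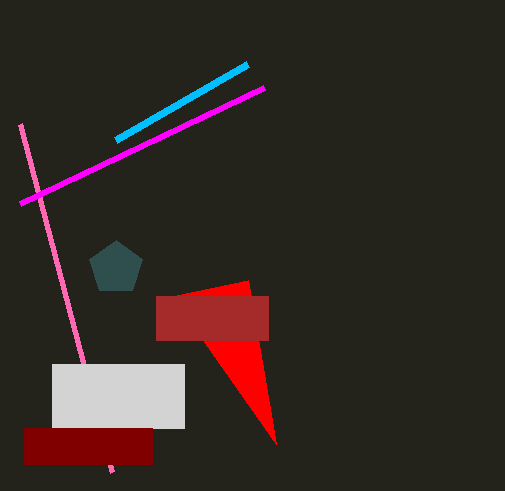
x0_1 = 20; y0_1 = 124; x0_2 = 52; y0_2 = 364; x1_2 = 184; y1_2 = 428; cx_3 = 116; cy_3 = 268; r_3 = 28; x0_4 = 24; y0_4 = 428; x1_4 = 152; y1_4 = 464; x1_5 = 248; y1_5 = 64; x1_6 = 172; y1_6 = 296; x0_7 = 156; y0_7 = 296; x1_7 = 268; y1_7 = 340; x0_8 = 264; y0_8 = 88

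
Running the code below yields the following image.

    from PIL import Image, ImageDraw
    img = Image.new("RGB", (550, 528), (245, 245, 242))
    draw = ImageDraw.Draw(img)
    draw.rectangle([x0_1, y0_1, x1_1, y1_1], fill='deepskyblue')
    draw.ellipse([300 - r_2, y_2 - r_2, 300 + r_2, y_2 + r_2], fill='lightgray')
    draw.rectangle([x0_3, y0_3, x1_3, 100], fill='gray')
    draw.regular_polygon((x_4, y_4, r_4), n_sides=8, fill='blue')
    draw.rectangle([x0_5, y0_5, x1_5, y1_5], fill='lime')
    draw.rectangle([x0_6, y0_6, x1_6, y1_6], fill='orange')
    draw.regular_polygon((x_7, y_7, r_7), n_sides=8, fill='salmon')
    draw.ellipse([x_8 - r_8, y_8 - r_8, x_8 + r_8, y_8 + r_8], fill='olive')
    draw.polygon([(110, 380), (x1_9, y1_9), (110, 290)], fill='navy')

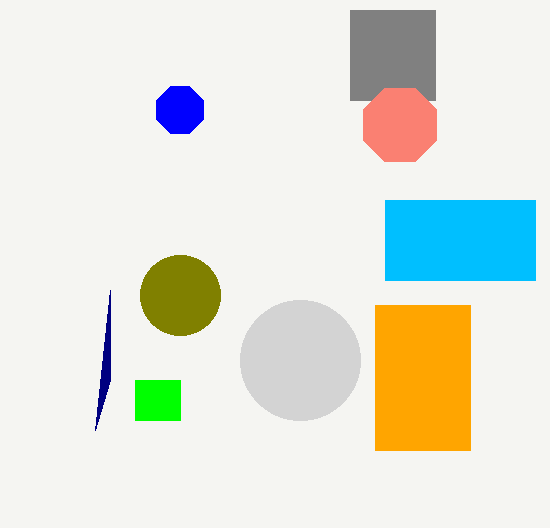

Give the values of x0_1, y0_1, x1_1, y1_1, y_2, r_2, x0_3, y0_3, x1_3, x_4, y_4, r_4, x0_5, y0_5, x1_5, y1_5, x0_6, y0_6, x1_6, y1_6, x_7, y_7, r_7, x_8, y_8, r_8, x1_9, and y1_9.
x0_1 = 385, y0_1 = 200, x1_1 = 535, y1_1 = 280, y_2 = 360, r_2 = 60, x0_3 = 350, y0_3 = 10, x1_3 = 435, x_4 = 180, y_4 = 110, r_4 = 25, x0_5 = 135, y0_5 = 380, x1_5 = 180, y1_5 = 420, x0_6 = 375, y0_6 = 305, x1_6 = 470, y1_6 = 450, x_7 = 400, y_7 = 125, r_7 = 40, x_8 = 180, y_8 = 295, r_8 = 40, x1_9 = 95, y1_9 = 430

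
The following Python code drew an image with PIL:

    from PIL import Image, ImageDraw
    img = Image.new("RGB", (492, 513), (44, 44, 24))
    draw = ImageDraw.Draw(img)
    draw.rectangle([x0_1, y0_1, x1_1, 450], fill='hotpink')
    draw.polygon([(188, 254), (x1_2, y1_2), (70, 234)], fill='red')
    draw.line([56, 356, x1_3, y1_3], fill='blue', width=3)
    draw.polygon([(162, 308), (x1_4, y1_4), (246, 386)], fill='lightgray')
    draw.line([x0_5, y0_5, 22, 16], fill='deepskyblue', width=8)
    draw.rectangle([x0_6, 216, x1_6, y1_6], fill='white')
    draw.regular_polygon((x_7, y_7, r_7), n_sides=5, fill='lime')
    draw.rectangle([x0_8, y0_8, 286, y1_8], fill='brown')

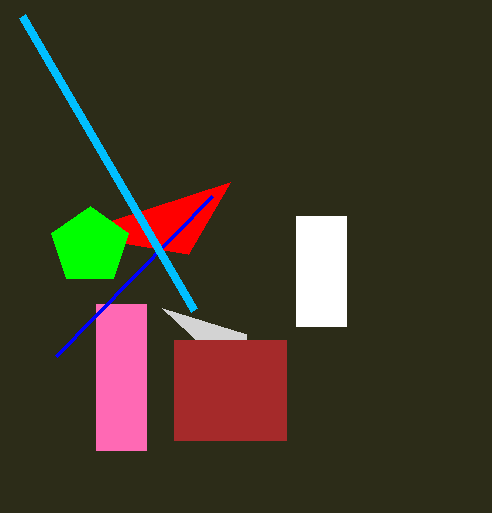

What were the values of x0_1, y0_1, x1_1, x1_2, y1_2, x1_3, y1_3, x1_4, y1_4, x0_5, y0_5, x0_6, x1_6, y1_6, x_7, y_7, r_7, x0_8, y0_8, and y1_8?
x0_1 = 96; y0_1 = 304; x1_1 = 146; x1_2 = 230; y1_2 = 182; x1_3 = 212; y1_3 = 196; x1_4 = 246; y1_4 = 334; x0_5 = 194; y0_5 = 310; x0_6 = 296; x1_6 = 346; y1_6 = 326; x_7 = 90; y_7 = 246; r_7 = 40; x0_8 = 174; y0_8 = 340; y1_8 = 440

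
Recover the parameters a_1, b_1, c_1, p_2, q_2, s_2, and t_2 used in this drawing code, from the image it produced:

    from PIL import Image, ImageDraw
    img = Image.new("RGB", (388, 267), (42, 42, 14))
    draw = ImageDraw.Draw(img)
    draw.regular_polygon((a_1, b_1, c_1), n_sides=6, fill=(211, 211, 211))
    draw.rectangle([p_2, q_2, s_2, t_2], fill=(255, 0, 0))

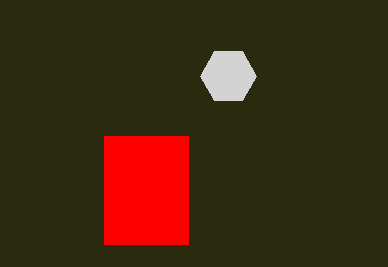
a_1 = 228; b_1 = 76; c_1 = 28; p_2 = 104; q_2 = 136; s_2 = 188; t_2 = 244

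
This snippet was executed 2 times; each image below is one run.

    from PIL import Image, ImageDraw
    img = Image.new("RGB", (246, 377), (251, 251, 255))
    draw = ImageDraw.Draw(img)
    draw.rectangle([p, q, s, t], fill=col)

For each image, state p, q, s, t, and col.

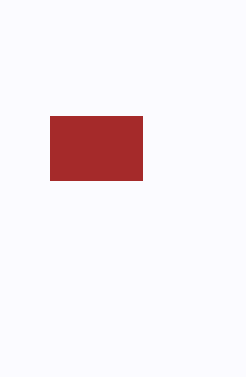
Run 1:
p = 50
q = 116
s = 142
t = 180
col = 'brown'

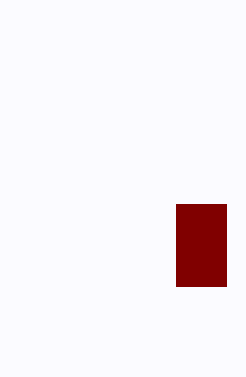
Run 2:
p = 176
q = 204
s = 226
t = 286
col = 'maroon'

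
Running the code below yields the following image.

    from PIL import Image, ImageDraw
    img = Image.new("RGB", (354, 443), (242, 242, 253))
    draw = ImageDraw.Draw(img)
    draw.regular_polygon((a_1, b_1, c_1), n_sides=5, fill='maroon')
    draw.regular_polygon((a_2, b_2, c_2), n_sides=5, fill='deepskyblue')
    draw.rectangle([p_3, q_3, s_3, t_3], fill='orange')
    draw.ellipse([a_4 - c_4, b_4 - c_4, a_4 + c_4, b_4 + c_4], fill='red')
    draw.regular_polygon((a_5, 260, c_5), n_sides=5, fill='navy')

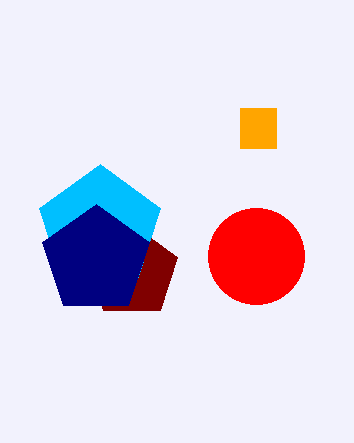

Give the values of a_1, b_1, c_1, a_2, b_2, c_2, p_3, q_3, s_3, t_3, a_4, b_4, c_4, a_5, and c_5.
a_1 = 132, b_1 = 272, c_1 = 48, a_2 = 100, b_2 = 228, c_2 = 64, p_3 = 240, q_3 = 108, s_3 = 276, t_3 = 148, a_4 = 256, b_4 = 256, c_4 = 48, a_5 = 96, c_5 = 56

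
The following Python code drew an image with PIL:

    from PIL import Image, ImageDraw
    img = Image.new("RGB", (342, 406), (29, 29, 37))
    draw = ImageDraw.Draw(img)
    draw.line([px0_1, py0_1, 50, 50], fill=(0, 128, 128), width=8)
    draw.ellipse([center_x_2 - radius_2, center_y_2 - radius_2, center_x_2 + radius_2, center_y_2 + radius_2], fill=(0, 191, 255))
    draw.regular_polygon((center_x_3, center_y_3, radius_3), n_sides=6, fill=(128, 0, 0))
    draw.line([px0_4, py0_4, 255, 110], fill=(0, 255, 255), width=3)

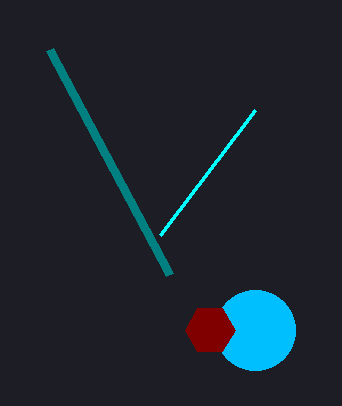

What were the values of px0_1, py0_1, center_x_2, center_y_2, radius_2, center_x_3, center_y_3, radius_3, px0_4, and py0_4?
px0_1 = 170
py0_1 = 275
center_x_2 = 255
center_y_2 = 330
radius_2 = 40
center_x_3 = 210
center_y_3 = 330
radius_3 = 25
px0_4 = 160
py0_4 = 235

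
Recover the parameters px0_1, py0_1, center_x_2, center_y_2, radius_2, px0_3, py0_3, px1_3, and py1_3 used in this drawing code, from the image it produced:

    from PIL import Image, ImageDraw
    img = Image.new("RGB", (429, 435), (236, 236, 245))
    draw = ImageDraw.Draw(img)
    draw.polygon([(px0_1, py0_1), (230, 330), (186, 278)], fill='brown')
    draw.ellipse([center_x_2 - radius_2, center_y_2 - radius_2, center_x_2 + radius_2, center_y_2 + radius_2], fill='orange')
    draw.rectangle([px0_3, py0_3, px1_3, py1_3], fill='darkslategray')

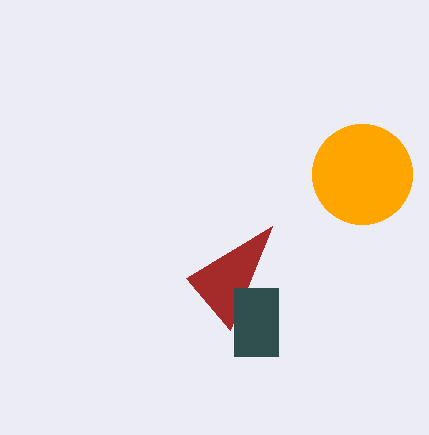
px0_1 = 272, py0_1 = 226, center_x_2 = 362, center_y_2 = 174, radius_2 = 50, px0_3 = 234, py0_3 = 288, px1_3 = 278, py1_3 = 356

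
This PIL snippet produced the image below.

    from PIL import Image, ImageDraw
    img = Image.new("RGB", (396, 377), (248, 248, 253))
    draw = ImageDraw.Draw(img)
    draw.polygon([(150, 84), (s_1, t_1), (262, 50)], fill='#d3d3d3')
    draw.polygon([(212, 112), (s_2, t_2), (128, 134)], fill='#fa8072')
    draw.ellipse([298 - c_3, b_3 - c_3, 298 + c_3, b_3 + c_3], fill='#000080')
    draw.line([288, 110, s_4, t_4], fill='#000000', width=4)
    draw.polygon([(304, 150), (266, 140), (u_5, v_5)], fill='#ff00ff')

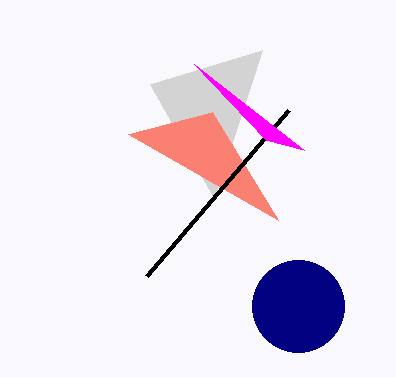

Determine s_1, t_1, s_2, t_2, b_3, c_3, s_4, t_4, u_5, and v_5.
s_1 = 214
t_1 = 198
s_2 = 278
t_2 = 220
b_3 = 306
c_3 = 46
s_4 = 146
t_4 = 276
u_5 = 194
v_5 = 64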